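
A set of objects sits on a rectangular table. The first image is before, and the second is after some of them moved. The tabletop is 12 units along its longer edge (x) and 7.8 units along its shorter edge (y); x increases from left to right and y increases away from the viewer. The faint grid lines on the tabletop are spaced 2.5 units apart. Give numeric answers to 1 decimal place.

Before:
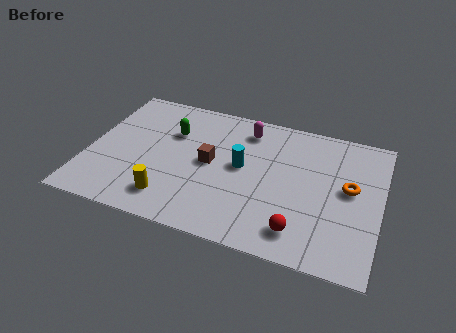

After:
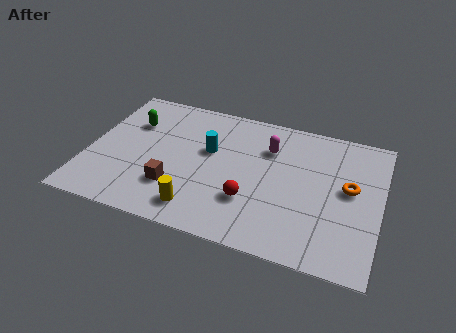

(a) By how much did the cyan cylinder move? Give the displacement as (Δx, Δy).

(-1.4, 0.5)

The cyan cylinder started near (6.3, 4.2) and ended near (4.9, 4.7).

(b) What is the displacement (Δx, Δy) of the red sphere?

(-2.1, 1.0)

The red sphere started near (8.9, 1.4) and ended near (6.8, 2.4).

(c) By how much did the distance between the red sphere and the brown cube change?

-1.6

The distance was about 4.7 in the first image and 3.1 in the second, so they moved 1.6 units closer together.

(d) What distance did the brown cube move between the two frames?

2.2

The brown cube was near (5.0, 4.0) before and (3.7, 2.2) after, so it travelled √(1.3² + 1.8²) ≈ 2.2 units.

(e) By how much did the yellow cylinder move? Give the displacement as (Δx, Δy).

(1.2, -0.2)

The yellow cylinder started near (3.6, 1.5) and ended near (4.8, 1.3).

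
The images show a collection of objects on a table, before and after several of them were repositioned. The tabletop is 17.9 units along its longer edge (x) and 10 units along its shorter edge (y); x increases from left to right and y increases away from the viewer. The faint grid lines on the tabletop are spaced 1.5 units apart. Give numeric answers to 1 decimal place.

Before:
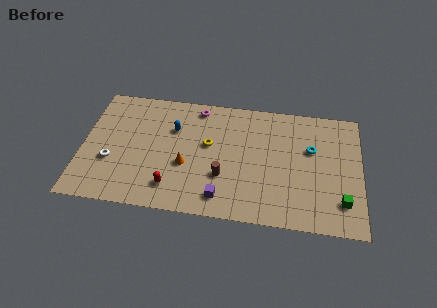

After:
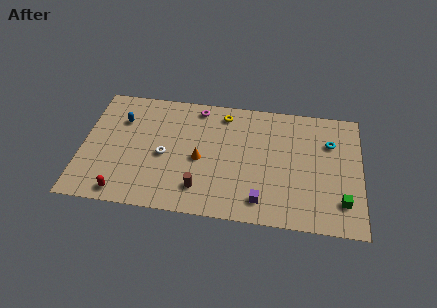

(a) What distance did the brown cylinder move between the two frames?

1.8

From (9.1, 3.3) to (7.7, 2.1), the brown cylinder covered √(1.4² + 1.2²) ≈ 1.8 units.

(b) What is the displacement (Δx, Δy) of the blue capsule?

(-3.4, 0.3)

The blue capsule started near (5.8, 6.8) and ended near (2.4, 7.1).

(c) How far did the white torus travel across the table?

3.5

The white torus was near (1.9, 3.6) before and (5.3, 4.5) after, so it travelled √(3.4² + 0.9²) ≈ 3.5 units.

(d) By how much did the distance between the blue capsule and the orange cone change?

+2.8

The distance was about 3.0 in the first image and 5.8 in the second, so they moved 2.8 units further apart.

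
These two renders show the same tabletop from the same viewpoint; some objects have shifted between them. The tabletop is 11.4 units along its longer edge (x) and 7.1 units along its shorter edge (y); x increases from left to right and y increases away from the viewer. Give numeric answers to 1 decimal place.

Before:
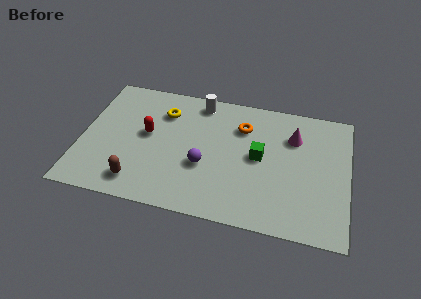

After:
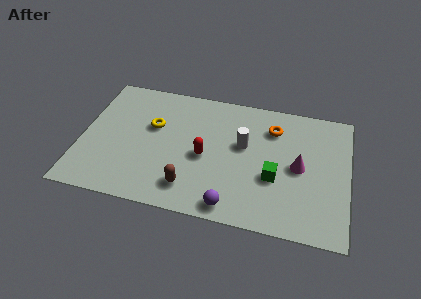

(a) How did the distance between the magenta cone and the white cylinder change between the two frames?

-1.7

Before: roughly 4.2 units apart; after: 2.5. That's 1.7 units closer together.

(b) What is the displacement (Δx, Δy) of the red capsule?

(2.5, -0.7)

The red capsule was at about (2.8, 3.9) and moved to about (5.3, 3.2).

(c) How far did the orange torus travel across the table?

1.3

From (6.8, 5.2) to (8.1, 5.4), the orange torus covered √(1.3² + 0.2²) ≈ 1.3 units.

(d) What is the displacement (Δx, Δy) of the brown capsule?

(2.2, 0.2)

The brown capsule was at about (2.6, 1.2) and moved to about (4.8, 1.4).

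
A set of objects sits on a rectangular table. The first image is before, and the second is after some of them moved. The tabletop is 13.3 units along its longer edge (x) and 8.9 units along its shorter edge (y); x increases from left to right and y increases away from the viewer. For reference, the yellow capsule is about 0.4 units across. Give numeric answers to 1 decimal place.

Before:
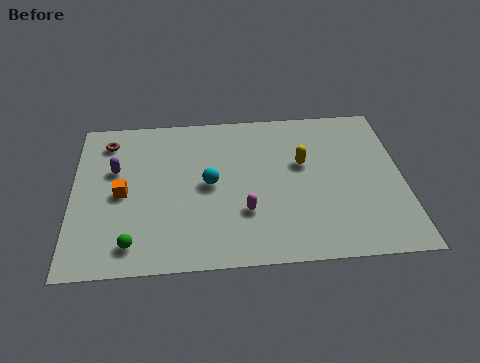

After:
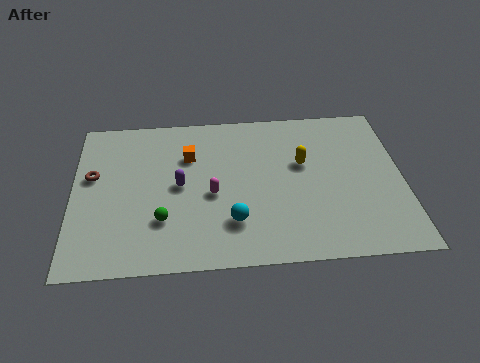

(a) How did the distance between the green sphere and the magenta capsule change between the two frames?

-2.3

The distance was about 4.7 in the first image and 2.4 in the second, so they moved 2.3 units closer together.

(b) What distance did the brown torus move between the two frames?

2.1

The brown torus moved from about (1.4, 7.3) to (0.8, 5.3), a distance of √(0.6² + 2.0²) ≈ 2.1.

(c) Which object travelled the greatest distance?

the orange cube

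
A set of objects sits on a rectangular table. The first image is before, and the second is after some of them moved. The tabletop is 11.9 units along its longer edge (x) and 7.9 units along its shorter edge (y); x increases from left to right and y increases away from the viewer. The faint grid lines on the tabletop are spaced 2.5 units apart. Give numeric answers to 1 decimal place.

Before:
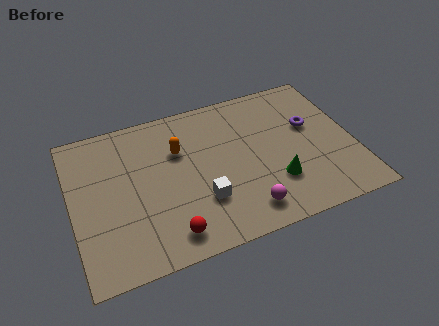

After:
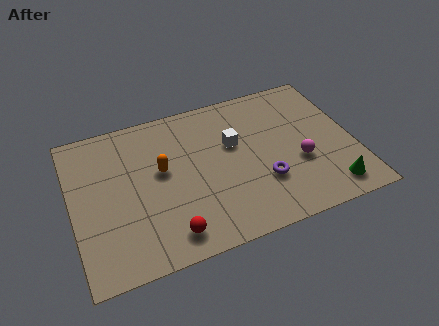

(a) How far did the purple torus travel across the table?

3.3

From (10.2, 4.8) to (7.9, 2.5), the purple torus covered √(2.3² + 2.3²) ≈ 3.3 units.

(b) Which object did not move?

the red sphere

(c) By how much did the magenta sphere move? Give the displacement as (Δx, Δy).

(2.5, 1.7)

The magenta sphere was at about (7.0, 1.3) and moved to about (9.5, 3.0).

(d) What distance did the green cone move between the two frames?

2.5

The green cone moved from about (8.4, 2.3) to (10.6, 1.2), a distance of √(2.2² + 1.1²) ≈ 2.5.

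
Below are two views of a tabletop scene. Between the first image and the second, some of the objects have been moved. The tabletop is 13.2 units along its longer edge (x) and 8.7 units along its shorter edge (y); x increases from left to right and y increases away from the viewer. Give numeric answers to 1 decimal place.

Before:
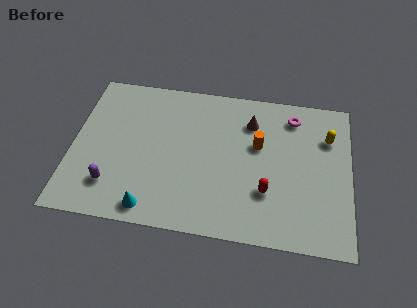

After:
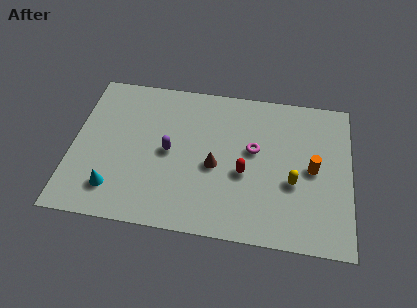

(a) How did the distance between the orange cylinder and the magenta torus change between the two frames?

+0.4

The distance was about 2.5 in the first image and 2.9 in the second, so they moved 0.4 units further apart.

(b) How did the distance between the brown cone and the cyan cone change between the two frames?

-2.1

Before: roughly 7.2 units apart; after: 5.1. That's 2.1 units closer together.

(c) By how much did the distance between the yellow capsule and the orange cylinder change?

-2.1

Before: roughly 3.4 units apart; after: 1.3. That's 2.1 units closer together.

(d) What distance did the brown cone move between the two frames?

3.2

From (8.4, 6.6) to (6.8, 3.8), the brown cone covered √(1.6² + 2.8²) ≈ 3.2 units.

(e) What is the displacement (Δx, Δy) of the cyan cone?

(-1.8, 0.8)

From the two frames, the cyan cone sits at roughly (3.9, 1.0) before and (2.1, 1.8) after.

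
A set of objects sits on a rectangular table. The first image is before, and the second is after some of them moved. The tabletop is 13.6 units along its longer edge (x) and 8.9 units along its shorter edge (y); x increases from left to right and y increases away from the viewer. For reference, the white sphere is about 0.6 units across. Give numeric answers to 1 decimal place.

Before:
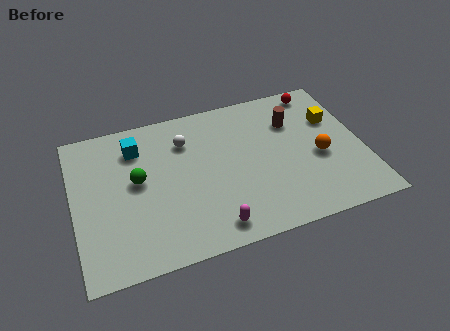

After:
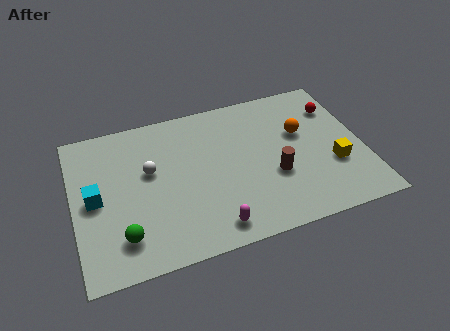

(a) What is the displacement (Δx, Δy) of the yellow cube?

(-0.3, -2.8)

The yellow cube was at about (12.4, 5.9) and moved to about (12.1, 3.1).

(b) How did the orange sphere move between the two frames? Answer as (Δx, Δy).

(-0.7, 1.7)

The orange sphere started near (11.5, 3.8) and ended near (10.8, 5.5).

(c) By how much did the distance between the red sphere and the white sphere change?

+2.5

The distance was about 6.6 in the first image and 9.1 in the second, so they moved 2.5 units further apart.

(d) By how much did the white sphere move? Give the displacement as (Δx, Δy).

(-1.8, -1.3)

From the two frames, the white sphere sits at roughly (5.4, 6.6) before and (3.6, 5.3) after.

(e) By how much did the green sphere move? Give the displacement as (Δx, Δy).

(-0.9, -3.0)

From the two frames, the green sphere sits at roughly (3.0, 4.9) before and (2.1, 1.9) after.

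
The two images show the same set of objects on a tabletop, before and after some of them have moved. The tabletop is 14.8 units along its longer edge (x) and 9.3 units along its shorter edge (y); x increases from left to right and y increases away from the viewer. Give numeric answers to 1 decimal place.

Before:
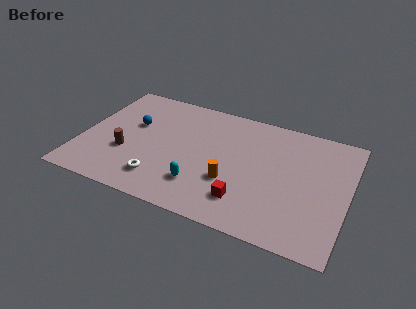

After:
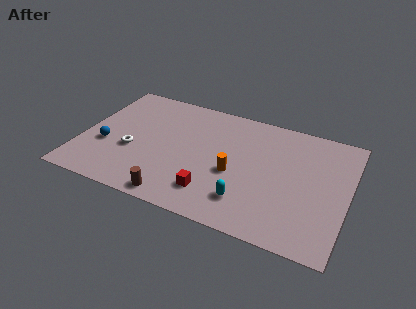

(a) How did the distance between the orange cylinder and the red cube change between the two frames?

+0.7

Before: roughly 1.4 units apart; after: 2.1. That's 0.7 units further apart.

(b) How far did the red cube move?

1.8

The red cube was near (9.4, 2.1) before and (7.6, 2.0) after, so it travelled √(1.8² + 0.1²) ≈ 1.8 units.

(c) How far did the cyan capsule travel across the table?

2.6

The cyan capsule was near (6.9, 2.3) before and (9.5, 2.1) after, so it travelled √(2.6² + 0.2²) ≈ 2.6 units.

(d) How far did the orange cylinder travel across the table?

0.7

From (8.5, 3.2) to (8.6, 3.9), the orange cylinder covered √(0.1² + 0.7²) ≈ 0.7 units.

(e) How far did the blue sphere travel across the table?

2.6

The blue sphere moved from about (2.7, 5.7) to (1.4, 3.5), a distance of √(1.3² + 2.2²) ≈ 2.6.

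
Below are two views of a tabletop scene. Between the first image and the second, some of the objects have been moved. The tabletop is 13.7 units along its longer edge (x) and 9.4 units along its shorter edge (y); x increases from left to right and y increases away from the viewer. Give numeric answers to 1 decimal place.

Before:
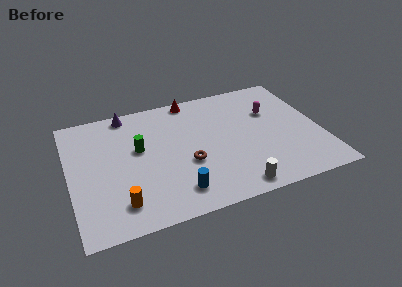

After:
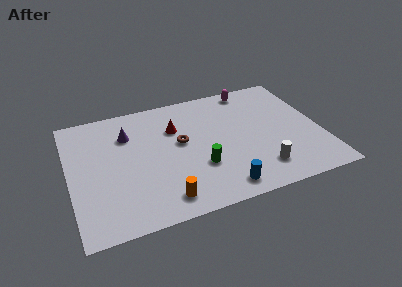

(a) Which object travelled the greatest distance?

the green cylinder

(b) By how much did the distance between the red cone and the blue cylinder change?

-1.4

They were about 7.1 units apart before and 5.7 after — 1.4 units closer together.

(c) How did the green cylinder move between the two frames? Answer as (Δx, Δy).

(3.1, -2.4)

The green cylinder was at about (3.8, 5.5) and moved to about (6.9, 3.1).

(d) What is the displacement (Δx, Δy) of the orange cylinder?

(2.3, -0.4)

The orange cylinder started near (2.5, 1.8) and ended near (4.8, 1.4).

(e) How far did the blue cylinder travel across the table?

2.5

The blue cylinder was near (5.5, 1.7) before and (7.9, 1.2) after, so it travelled √(2.4² + 0.5²) ≈ 2.5 units.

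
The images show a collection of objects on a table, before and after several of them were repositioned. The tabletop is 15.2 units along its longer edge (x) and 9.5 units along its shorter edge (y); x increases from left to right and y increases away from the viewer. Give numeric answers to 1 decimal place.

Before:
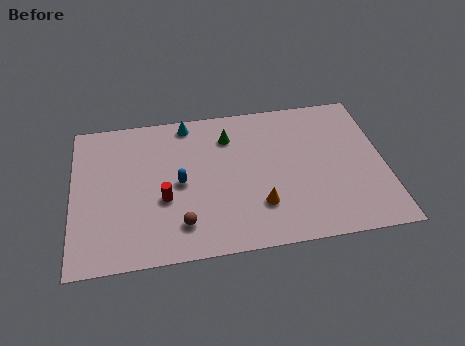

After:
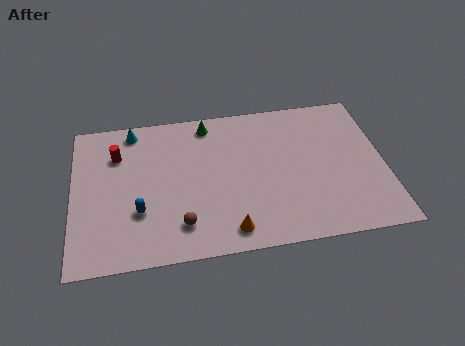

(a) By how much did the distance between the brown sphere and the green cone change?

+0.6

Before: roughly 5.9 units apart; after: 6.5. That's 0.6 units further apart.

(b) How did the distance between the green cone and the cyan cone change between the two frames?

+1.4

Before: roughly 2.3 units apart; after: 3.7. That's 1.4 units further apart.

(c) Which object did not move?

the brown sphere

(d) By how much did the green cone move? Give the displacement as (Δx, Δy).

(-1.0, 1.0)

From the two frames, the green cone sits at roughly (7.7, 7.3) before and (6.7, 8.3) after.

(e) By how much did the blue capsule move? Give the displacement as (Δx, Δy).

(-2.0, -1.5)

The blue capsule started near (5.2, 4.6) and ended near (3.2, 3.1).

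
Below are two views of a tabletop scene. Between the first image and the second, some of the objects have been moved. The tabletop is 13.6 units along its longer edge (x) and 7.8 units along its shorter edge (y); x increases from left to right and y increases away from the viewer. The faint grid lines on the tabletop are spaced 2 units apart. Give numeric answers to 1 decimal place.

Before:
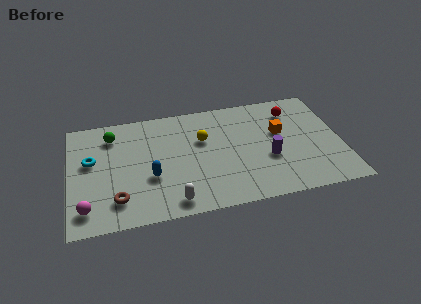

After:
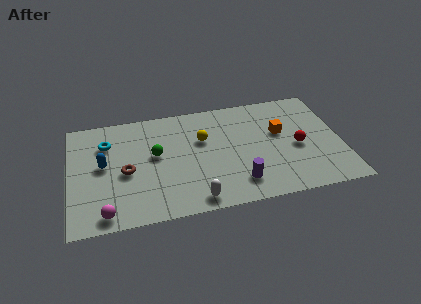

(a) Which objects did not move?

the orange cube and the yellow sphere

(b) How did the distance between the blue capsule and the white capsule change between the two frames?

+3.4

The distance was about 2.1 in the first image and 5.5 in the second, so they moved 3.4 units further apart.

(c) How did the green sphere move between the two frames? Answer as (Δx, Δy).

(2.1, -1.8)

From the two frames, the green sphere sits at roughly (2.2, 6.2) before and (4.3, 4.4) after.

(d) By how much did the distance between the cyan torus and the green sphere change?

+0.8

Before: roughly 1.9 units apart; after: 2.7. That's 0.8 units further apart.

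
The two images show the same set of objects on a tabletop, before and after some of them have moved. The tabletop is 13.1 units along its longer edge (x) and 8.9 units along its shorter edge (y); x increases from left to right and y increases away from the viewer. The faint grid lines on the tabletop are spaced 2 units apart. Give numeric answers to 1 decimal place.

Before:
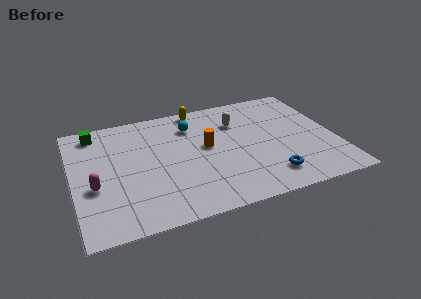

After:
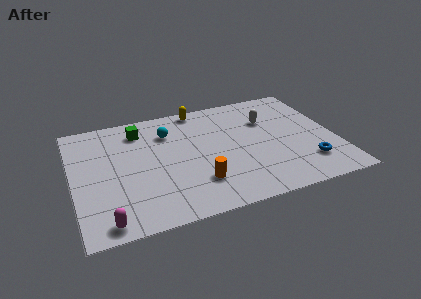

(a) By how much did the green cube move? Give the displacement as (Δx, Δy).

(2.2, -0.5)

The green cube was at about (1.3, 7.7) and moved to about (3.5, 7.2).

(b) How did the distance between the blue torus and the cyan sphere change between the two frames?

+1.9

They were about 6.1 units apart before and 8.0 after — 1.9 units further apart.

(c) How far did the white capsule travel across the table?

1.5

The white capsule was near (8.4, 6.4) before and (9.9, 6.1) after, so it travelled √(1.5² + 0.3²) ≈ 1.5 units.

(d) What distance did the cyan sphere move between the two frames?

1.2

The cyan sphere was near (6.1, 6.8) before and (4.9, 6.6) after, so it travelled √(1.2² + 0.2²) ≈ 1.2 units.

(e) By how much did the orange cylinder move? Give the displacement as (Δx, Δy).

(-0.7, -2.6)

From the two frames, the orange cylinder sits at roughly (6.7, 4.9) before and (6.0, 2.3) after.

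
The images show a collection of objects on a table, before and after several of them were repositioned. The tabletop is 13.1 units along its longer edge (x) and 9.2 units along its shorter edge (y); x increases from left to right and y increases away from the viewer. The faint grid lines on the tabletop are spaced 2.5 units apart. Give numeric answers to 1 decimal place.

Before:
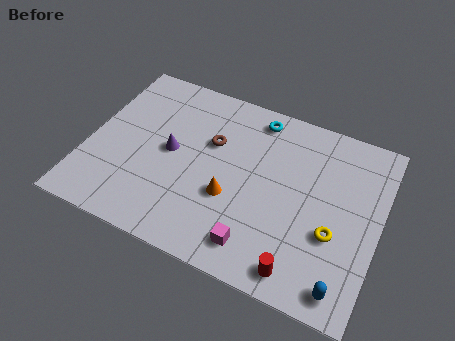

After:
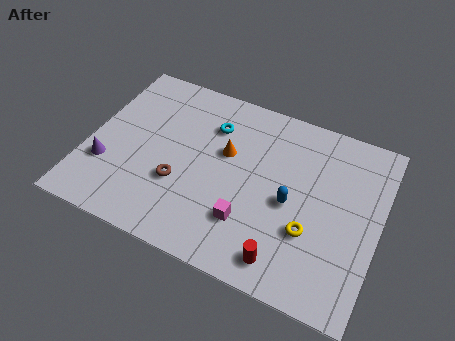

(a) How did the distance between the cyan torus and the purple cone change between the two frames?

+1.0

The distance was about 4.8 in the first image and 5.8 in the second, so they moved 1.0 units further apart.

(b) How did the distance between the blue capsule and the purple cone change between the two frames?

-0.7

They were about 9.0 units apart before and 8.3 after — 0.7 units closer together.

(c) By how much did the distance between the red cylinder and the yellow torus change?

-0.6

Before: roughly 2.6 units apart; after: 2.0. That's 0.6 units closer together.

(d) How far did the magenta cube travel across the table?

1.1

From (8.0, 1.5) to (7.5, 2.5), the magenta cube covered √(0.5² + 1.0²) ≈ 1.1 units.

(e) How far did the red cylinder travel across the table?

0.7

From (10.0, 1.1) to (9.3, 1.3), the red cylinder covered √(0.7² + 0.2²) ≈ 0.7 units.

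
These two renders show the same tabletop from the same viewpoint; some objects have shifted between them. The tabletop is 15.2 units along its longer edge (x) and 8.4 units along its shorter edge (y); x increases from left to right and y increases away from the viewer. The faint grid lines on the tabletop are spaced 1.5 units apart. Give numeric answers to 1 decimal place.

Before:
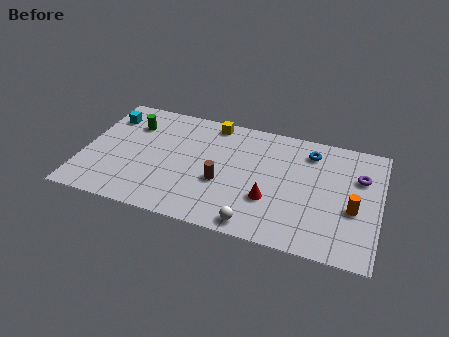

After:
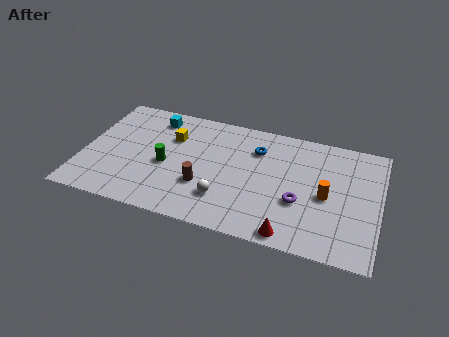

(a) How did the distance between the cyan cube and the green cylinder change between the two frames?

+2.1

The distance was about 1.3 in the first image and 3.4 in the second, so they moved 2.1 units further apart.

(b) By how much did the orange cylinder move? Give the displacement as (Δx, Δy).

(-1.4, 0.5)

The orange cylinder was at about (13.9, 3.4) and moved to about (12.5, 3.9).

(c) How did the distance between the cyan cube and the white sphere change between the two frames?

-3.6

The distance was about 9.8 in the first image and 6.2 in the second, so they moved 3.6 units closer together.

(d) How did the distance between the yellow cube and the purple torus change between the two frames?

-0.6

They were about 7.9 units apart before and 7.3 after — 0.6 units closer together.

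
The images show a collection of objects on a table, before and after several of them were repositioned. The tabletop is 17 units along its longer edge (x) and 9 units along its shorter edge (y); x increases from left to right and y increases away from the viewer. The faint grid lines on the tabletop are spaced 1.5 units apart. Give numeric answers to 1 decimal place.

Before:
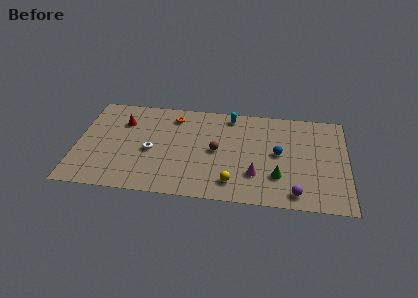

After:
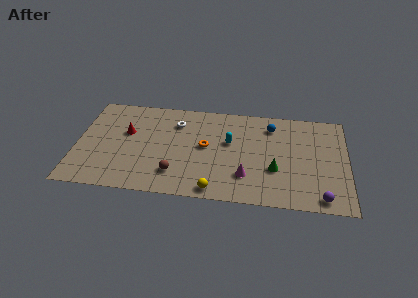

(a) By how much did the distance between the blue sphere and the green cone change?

+1.9

Before: roughly 2.1 units apart; after: 4.0. That's 1.9 units further apart.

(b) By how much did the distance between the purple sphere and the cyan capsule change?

-0.6

The distance was about 7.9 in the first image and 7.3 in the second, so they moved 0.6 units closer together.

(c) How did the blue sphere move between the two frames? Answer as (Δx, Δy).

(-0.5, 2.5)

The blue sphere was at about (12.7, 4.7) and moved to about (12.2, 7.2).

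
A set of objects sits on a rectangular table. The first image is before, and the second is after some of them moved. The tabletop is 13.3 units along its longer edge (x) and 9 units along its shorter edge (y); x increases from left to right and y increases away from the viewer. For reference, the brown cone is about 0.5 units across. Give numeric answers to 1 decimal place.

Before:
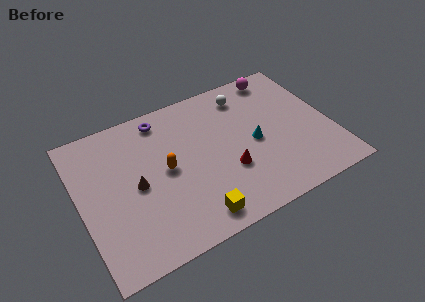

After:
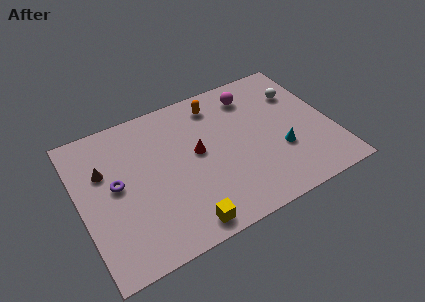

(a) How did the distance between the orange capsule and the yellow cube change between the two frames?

+3.5

They were about 3.5 units apart before and 7.0 after — 3.5 units further apart.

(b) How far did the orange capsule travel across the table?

4.2

The orange capsule moved from about (4.5, 4.6) to (7.6, 7.5), a distance of √(3.1² + 2.9²) ≈ 4.2.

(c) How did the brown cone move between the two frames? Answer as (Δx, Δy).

(-1.5, 1.6)

The brown cone started near (2.9, 4.3) and ended near (1.4, 5.9).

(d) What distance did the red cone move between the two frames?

2.3

The red cone moved from about (7.6, 3.1) to (6.2, 4.9), a distance of √(1.4² + 1.8²) ≈ 2.3.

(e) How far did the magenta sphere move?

1.7

The magenta sphere was near (11.1, 8.0) before and (9.5, 7.3) after, so it travelled √(1.6² + 0.7²) ≈ 1.7 units.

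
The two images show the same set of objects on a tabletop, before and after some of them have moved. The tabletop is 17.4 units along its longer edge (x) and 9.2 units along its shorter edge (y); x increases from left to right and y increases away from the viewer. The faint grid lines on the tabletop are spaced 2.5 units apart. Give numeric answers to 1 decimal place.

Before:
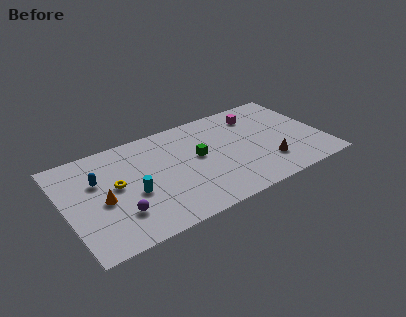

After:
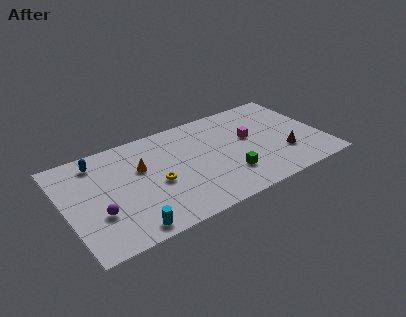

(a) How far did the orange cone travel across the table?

3.3

The orange cone was near (2.4, 4.1) before and (5.2, 5.8) after, so it travelled √(2.8² + 1.7²) ≈ 3.3 units.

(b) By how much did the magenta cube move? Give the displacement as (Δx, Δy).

(-0.8, -2.0)

The magenta cube was at about (13.4, 7.3) and moved to about (12.6, 5.3).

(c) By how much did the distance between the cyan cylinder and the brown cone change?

+1.9

They were about 9.1 units apart before and 11.0 after — 1.9 units further apart.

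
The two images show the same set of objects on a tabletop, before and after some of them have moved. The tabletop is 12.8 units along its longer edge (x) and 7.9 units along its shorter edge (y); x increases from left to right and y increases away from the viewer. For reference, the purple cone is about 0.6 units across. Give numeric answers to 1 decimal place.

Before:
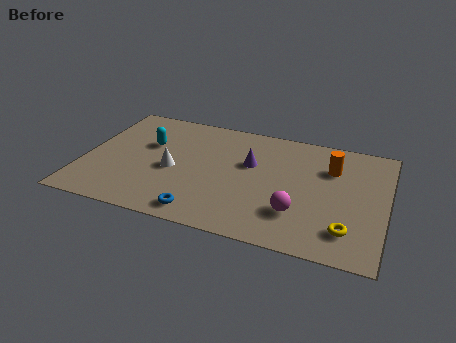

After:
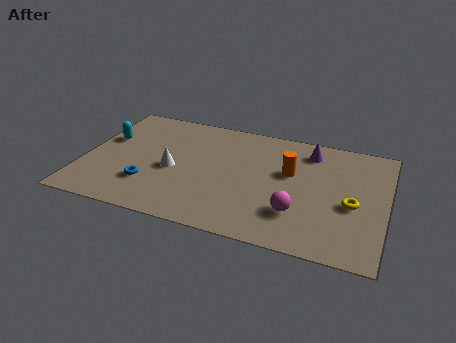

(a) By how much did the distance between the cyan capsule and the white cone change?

+1.4

They were about 1.9 units apart before and 3.3 after — 1.4 units further apart.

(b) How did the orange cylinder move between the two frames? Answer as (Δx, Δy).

(-1.7, -0.8)

The orange cylinder was at about (10.4, 5.6) and moved to about (8.7, 4.8).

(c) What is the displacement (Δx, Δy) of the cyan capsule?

(-1.8, -0.1)

From the two frames, the cyan capsule sits at roughly (2.6, 5.0) before and (0.8, 4.9) after.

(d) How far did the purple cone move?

2.9

The purple cone was near (7.0, 4.9) before and (9.4, 6.5) after, so it travelled √(2.4² + 1.6²) ≈ 2.9 units.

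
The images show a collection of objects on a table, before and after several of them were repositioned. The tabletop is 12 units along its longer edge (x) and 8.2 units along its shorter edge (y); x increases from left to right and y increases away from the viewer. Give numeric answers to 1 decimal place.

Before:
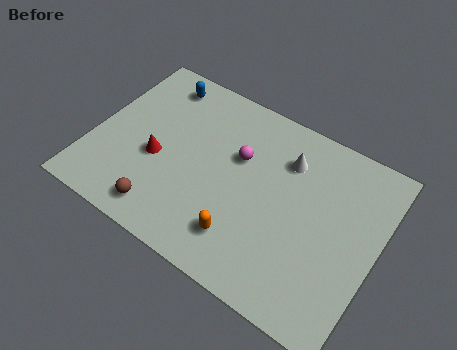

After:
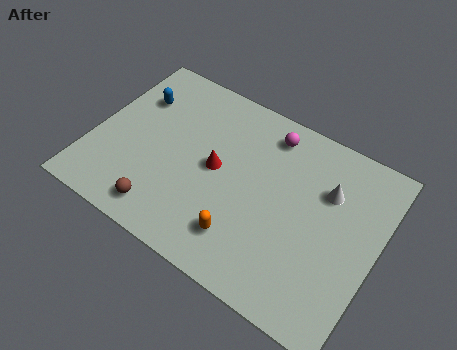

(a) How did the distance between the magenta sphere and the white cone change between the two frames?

+0.9

They were about 2.1 units apart before and 3.0 after — 0.9 units further apart.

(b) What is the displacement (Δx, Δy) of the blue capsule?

(-0.8, -1.2)

The blue capsule started near (2.2, 7.0) and ended near (1.4, 5.8).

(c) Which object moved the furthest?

the red cone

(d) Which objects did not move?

the brown sphere and the orange capsule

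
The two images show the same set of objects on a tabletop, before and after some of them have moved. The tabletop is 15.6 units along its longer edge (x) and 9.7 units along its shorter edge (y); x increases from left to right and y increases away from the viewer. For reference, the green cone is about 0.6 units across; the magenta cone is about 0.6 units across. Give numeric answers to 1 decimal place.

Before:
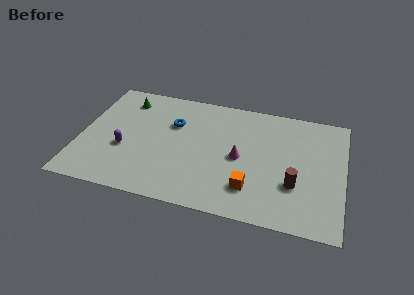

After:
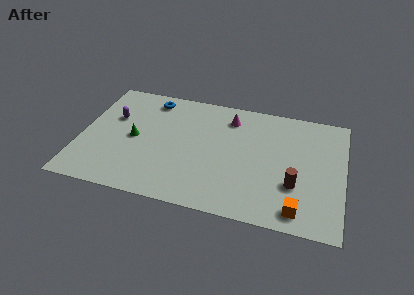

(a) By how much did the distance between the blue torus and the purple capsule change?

-0.9

Before: roughly 3.9 units apart; after: 3.0. That's 0.9 units closer together.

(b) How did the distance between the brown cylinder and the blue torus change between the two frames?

+2.2

They were about 8.1 units apart before and 10.3 after — 2.2 units further apart.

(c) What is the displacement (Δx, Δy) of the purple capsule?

(-0.9, 2.5)

From the two frames, the purple capsule sits at roughly (2.7, 3.7) before and (1.8, 6.2) after.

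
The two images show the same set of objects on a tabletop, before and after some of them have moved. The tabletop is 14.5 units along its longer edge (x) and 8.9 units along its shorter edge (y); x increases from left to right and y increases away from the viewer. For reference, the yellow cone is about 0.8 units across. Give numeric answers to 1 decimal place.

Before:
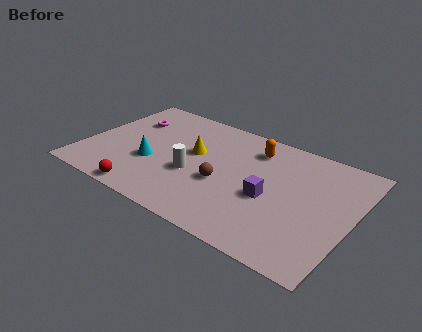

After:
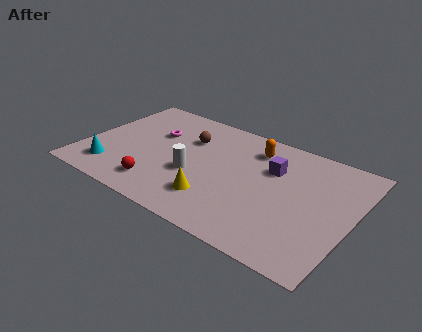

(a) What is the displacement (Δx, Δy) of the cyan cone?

(-2.0, -1.5)

From the two frames, the cyan cone sits at roughly (3.8, 3.3) before and (1.8, 1.8) after.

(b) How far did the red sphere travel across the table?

1.0

From (4.0, 0.8) to (4.5, 1.7), the red sphere covered √(0.5² + 0.9²) ≈ 1.0 units.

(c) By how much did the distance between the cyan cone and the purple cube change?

+2.8

Before: roughly 6.4 units apart; after: 9.2. That's 2.8 units further apart.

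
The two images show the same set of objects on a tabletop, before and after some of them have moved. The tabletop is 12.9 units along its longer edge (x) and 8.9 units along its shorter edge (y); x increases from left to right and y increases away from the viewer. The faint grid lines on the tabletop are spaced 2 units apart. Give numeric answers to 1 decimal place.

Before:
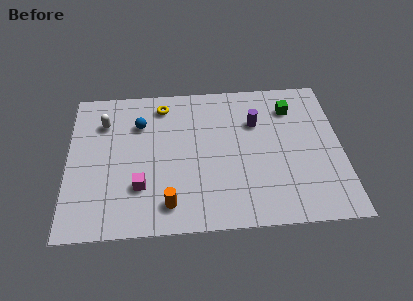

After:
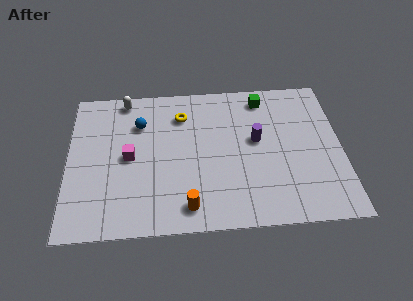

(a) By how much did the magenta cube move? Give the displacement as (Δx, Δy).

(-0.5, 1.8)

The magenta cube was at about (3.4, 2.6) and moved to about (2.9, 4.4).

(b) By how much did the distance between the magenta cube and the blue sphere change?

-1.7

The distance was about 3.8 in the first image and 2.1 in the second, so they moved 1.7 units closer together.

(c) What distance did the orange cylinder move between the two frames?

0.9

The orange cylinder moved from about (4.7, 1.5) to (5.6, 1.3), a distance of √(0.9² + 0.2²) ≈ 0.9.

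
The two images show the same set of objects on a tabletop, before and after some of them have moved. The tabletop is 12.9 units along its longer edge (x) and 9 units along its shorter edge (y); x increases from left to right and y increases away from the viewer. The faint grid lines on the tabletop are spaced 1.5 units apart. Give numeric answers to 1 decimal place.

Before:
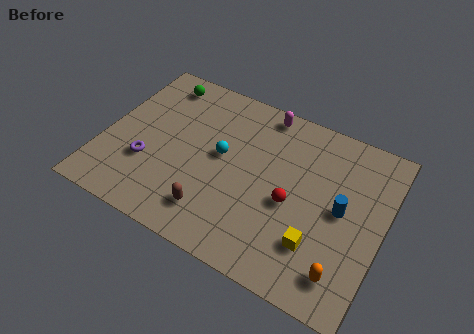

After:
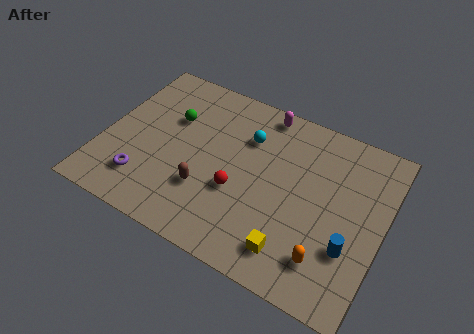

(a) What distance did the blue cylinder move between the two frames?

1.8

From (11.0, 4.6) to (11.6, 2.9), the blue cylinder covered √(0.6² + 1.7²) ≈ 1.8 units.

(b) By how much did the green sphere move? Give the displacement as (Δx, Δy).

(0.9, -1.8)

From the two frames, the green sphere sits at roughly (2.0, 7.7) before and (2.9, 5.9) after.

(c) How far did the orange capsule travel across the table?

0.9

From (11.5, 1.6) to (10.7, 1.9), the orange capsule covered √(0.8² + 0.3²) ≈ 0.9 units.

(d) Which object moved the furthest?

the red sphere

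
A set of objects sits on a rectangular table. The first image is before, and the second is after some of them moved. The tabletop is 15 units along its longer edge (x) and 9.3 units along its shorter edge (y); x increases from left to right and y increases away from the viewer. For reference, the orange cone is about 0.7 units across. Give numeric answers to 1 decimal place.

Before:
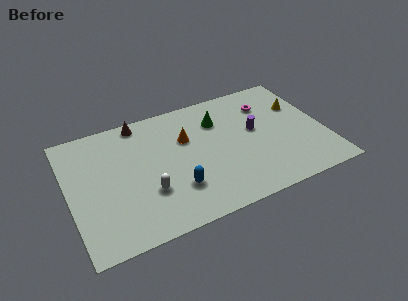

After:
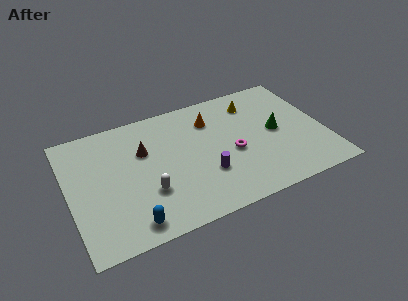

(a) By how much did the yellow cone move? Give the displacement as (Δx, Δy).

(-2.6, 1.2)

The yellow cone started near (13.8, 6.2) and ended near (11.2, 7.4).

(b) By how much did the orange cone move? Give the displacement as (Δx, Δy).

(1.6, 0.9)

From the two frames, the orange cone sits at roughly (7.0, 6.1) before and (8.6, 7.0) after.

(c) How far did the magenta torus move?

3.9

From (12.0, 7.0) to (9.5, 4.0), the magenta torus covered √(2.5² + 3.0²) ≈ 3.9 units.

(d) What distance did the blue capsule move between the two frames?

3.1

The blue capsule was near (6.0, 2.6) before and (3.2, 1.2) after, so it travelled √(2.8² + 1.4²) ≈ 3.1 units.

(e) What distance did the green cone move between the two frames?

3.8

The green cone moved from about (9.0, 6.8) to (12.2, 4.7), a distance of √(3.2² + 2.1²) ≈ 3.8.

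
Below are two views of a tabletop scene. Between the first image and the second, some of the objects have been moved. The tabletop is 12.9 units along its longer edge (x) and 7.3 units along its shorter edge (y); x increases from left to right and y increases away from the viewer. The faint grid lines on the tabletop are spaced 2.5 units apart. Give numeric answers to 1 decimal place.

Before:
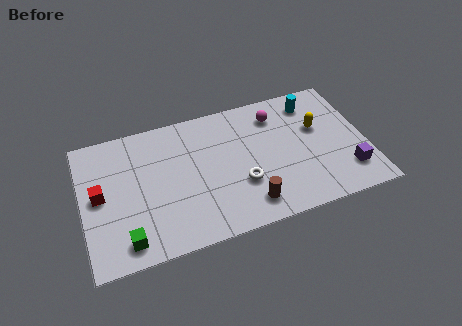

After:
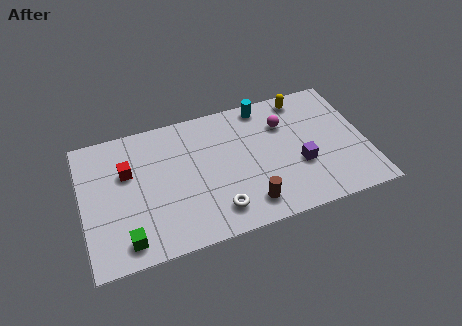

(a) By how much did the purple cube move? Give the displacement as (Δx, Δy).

(-2.1, 1.0)

From the two frames, the purple cube sits at roughly (11.9, 1.7) before and (9.8, 2.7) after.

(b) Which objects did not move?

the brown cylinder and the green cube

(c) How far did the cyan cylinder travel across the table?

2.3

From (10.7, 6.0) to (8.5, 6.5), the cyan cylinder covered √(2.2² + 0.5²) ≈ 2.3 units.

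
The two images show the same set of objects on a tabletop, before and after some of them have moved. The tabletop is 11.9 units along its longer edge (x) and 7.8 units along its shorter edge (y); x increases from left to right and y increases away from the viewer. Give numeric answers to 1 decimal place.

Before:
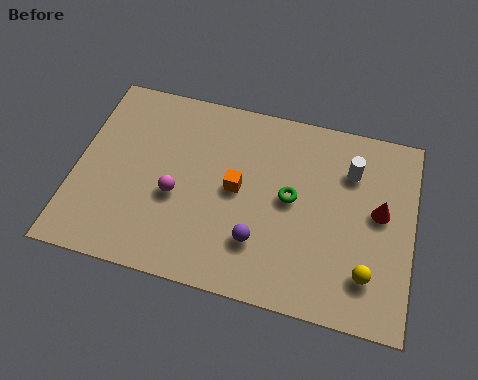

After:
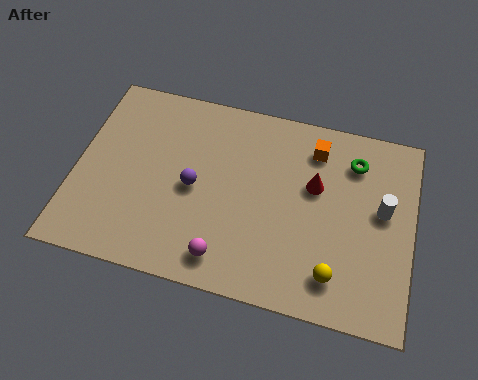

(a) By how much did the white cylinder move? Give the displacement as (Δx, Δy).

(1.2, -1.3)

From the two frames, the white cylinder sits at roughly (9.6, 5.7) before and (10.8, 4.4) after.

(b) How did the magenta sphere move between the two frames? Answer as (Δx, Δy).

(1.9, -2.0)

The magenta sphere started near (3.6, 3.2) and ended near (5.5, 1.2).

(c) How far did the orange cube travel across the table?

3.5

From (5.7, 4.0) to (8.3, 6.3), the orange cube covered √(2.6² + 2.3²) ≈ 3.5 units.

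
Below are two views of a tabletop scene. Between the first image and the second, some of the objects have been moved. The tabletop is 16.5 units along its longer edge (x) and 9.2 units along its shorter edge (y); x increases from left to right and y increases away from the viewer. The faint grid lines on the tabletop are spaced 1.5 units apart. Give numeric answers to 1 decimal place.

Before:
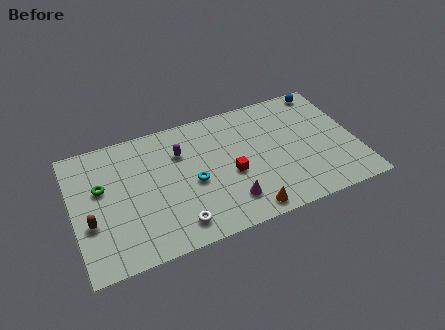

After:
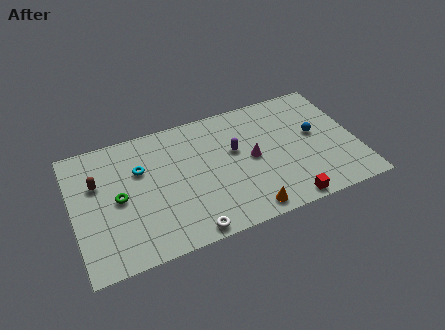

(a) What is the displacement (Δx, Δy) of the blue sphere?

(-1.0, -3.2)

The blue sphere started near (15.2, 8.3) and ended near (14.2, 5.1).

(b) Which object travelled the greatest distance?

the red cube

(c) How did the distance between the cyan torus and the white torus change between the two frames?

+2.9

Before: roughly 2.9 units apart; after: 5.8. That's 2.9 units further apart.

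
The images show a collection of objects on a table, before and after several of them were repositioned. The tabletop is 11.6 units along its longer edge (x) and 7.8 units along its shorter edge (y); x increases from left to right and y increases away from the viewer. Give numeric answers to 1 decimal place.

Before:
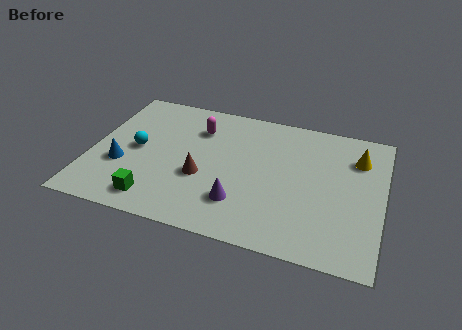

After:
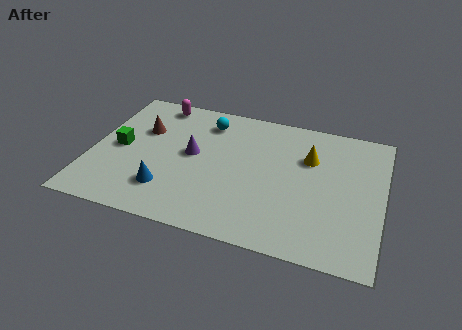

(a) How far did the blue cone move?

2.1

The blue cone moved from about (1.3, 2.8) to (3.2, 1.9), a distance of √(1.9² + 0.9²) ≈ 2.1.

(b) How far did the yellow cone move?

2.0

The yellow cone was near (10.5, 5.8) before and (8.6, 5.3) after, so it travelled √(1.9² + 0.5²) ≈ 2.0 units.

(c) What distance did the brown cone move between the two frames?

3.3

The brown cone moved from about (4.5, 3.0) to (1.9, 5.1), a distance of √(2.6² + 2.1²) ≈ 3.3.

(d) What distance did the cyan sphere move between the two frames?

3.5

The cyan sphere was near (1.8, 3.9) before and (4.4, 6.3) after, so it travelled √(2.6² + 2.4²) ≈ 3.5 units.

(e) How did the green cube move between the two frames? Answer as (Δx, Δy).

(-1.7, 2.6)

The green cube started near (2.8, 1.2) and ended near (1.1, 3.8).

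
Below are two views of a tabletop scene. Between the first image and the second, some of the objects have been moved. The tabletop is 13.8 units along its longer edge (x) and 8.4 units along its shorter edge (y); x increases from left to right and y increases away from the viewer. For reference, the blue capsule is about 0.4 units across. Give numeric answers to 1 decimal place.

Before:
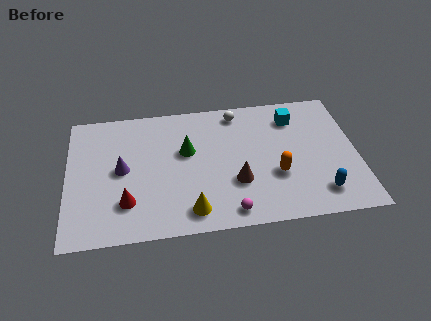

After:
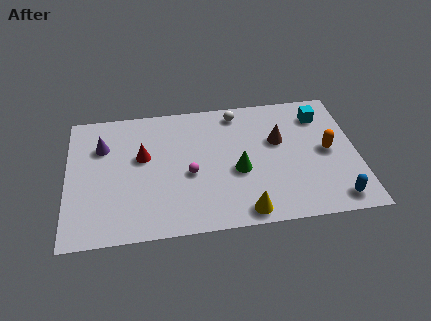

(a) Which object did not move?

the white sphere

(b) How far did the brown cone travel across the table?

3.2

From (8.0, 2.8) to (10.1, 5.2), the brown cone covered √(2.1² + 2.4²) ≈ 3.2 units.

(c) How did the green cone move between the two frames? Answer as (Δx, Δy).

(2.4, -1.6)

The green cone was at about (5.7, 5.1) and moved to about (8.1, 3.5).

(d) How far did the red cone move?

2.9

From (2.8, 2.2) to (3.6, 5.0), the red cone covered √(0.8² + 2.8²) ≈ 2.9 units.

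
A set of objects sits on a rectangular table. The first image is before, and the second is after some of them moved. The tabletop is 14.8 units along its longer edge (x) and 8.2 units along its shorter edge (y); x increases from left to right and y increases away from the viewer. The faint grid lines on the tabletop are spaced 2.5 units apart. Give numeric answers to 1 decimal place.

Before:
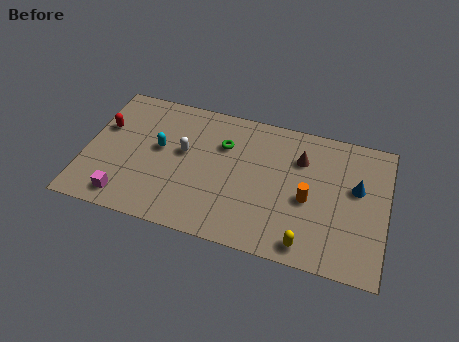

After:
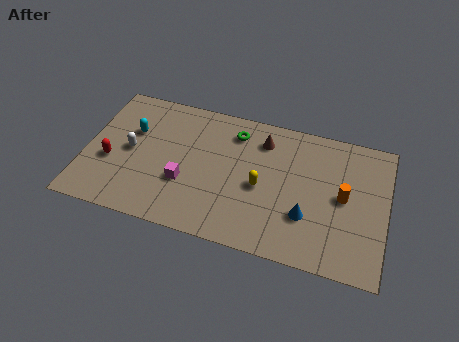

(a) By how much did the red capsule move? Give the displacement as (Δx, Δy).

(0.5, -2.0)

The red capsule started near (0.8, 5.2) and ended near (1.3, 3.2).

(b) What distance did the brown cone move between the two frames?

2.0

The brown cone was near (10.5, 5.9) before and (8.6, 6.5) after, so it travelled √(1.9² + 0.6²) ≈ 2.0 units.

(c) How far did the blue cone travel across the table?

3.3

From (13.3, 4.9) to (11.0, 2.6), the blue cone covered √(2.3² + 2.3²) ≈ 3.3 units.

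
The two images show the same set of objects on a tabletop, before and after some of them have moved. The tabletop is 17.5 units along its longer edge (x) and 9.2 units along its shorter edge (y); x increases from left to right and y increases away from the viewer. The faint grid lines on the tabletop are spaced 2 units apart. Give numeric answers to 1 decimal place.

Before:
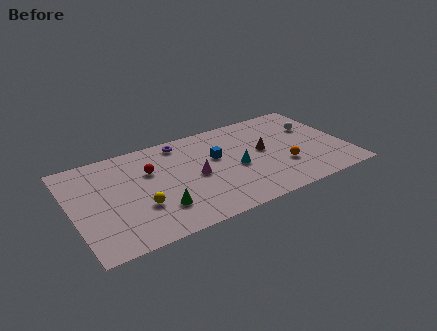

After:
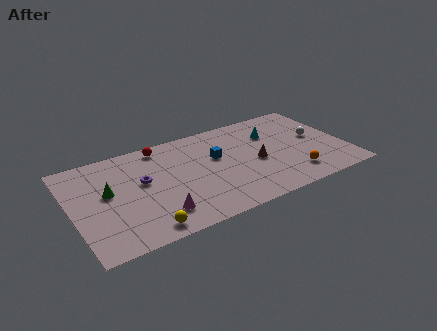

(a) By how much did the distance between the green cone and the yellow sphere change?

+3.2

Before: roughly 1.3 units apart; after: 4.5. That's 3.2 units further apart.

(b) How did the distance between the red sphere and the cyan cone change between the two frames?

+1.6

They were about 5.7 units apart before and 7.3 after — 1.6 units further apart.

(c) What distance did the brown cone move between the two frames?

1.1

From (12.3, 5.0) to (11.7, 4.1), the brown cone covered √(0.6² + 0.9²) ≈ 1.1 units.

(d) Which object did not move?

the blue cube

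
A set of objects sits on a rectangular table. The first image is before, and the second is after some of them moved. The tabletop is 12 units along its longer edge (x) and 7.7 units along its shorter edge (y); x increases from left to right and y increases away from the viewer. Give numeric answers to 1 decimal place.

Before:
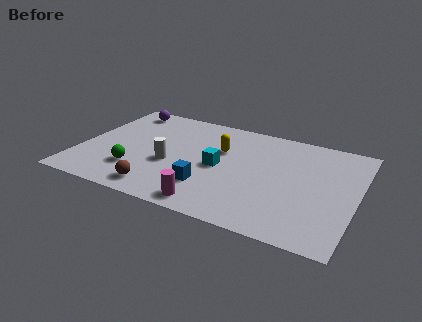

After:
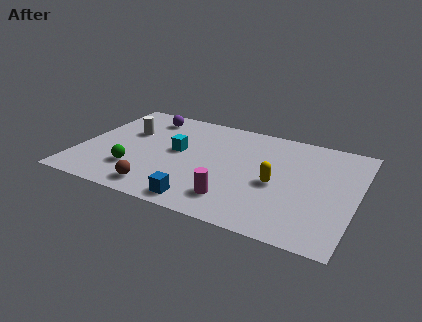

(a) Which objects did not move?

the brown sphere and the green sphere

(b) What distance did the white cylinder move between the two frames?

2.8

The white cylinder was near (4.0, 3.1) before and (1.9, 4.9) after, so it travelled √(2.1² + 1.8²) ≈ 2.8 units.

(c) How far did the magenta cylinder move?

1.1

From (6.1, 0.9) to (7.0, 1.6), the magenta cylinder covered √(0.9² + 0.7²) ≈ 1.1 units.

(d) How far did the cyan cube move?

2.0

The cyan cube moved from about (6.1, 3.7) to (4.2, 4.2), a distance of √(1.9² + 0.5²) ≈ 2.0.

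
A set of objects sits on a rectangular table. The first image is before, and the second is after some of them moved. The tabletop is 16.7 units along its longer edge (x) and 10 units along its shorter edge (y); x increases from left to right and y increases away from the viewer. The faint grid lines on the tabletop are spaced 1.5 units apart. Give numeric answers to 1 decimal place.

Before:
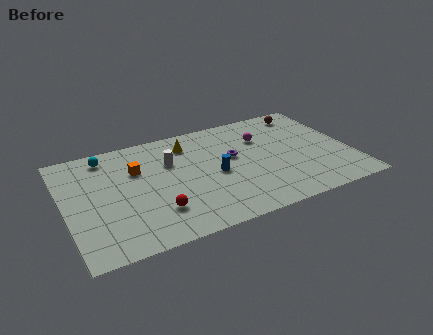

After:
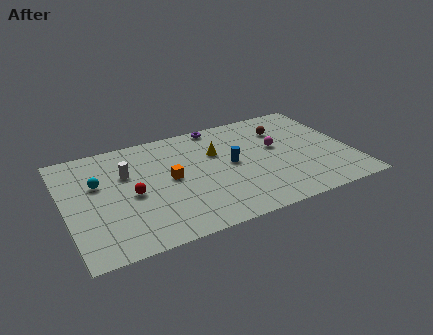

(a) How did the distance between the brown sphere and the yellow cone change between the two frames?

-3.0

Before: roughly 7.2 units apart; after: 4.2. That's 3.0 units closer together.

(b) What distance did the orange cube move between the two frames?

2.3

From (4.3, 6.7) to (6.1, 5.2), the orange cube covered √(1.8² + 1.5²) ≈ 2.3 units.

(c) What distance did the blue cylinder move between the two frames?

1.2

The blue cylinder moved from about (8.7, 4.6) to (9.7, 5.2), a distance of √(1.0² + 0.6²) ≈ 1.2.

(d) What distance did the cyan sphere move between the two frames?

2.4

The cyan sphere moved from about (2.7, 8.6) to (2.0, 6.3), a distance of √(0.7² + 2.3²) ≈ 2.4.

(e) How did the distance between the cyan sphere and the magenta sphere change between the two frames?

+1.3

Before: roughly 9.2 units apart; after: 10.5. That's 1.3 units further apart.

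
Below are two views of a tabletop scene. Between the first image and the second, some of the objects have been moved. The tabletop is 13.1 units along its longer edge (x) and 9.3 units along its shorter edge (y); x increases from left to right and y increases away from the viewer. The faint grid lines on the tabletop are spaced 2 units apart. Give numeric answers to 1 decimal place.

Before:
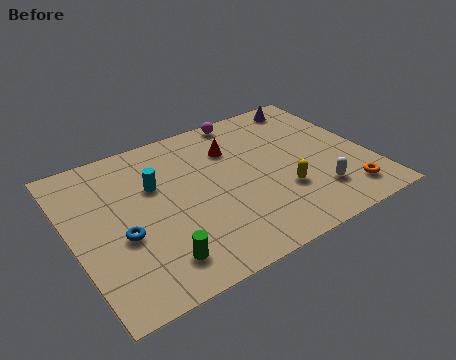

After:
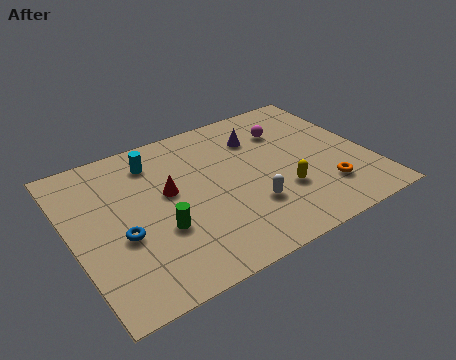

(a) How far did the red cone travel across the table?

3.4

The red cone was near (7.4, 6.7) before and (4.3, 5.3) after, so it travelled √(3.1² + 1.4²) ≈ 3.4 units.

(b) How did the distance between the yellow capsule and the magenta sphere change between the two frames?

-1.6

The distance was about 5.5 in the first image and 3.9 in the second, so they moved 1.6 units closer together.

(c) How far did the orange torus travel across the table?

1.1

From (11.6, 1.6) to (10.8, 2.3), the orange torus covered √(0.8² + 0.7²) ≈ 1.1 units.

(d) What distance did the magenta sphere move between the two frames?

2.3

The magenta sphere was near (8.3, 8.5) before and (9.9, 6.8) after, so it travelled √(1.6² + 1.7²) ≈ 2.3 units.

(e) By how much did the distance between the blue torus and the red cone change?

-3.4

Before: roughly 6.2 units apart; after: 2.8. That's 3.4 units closer together.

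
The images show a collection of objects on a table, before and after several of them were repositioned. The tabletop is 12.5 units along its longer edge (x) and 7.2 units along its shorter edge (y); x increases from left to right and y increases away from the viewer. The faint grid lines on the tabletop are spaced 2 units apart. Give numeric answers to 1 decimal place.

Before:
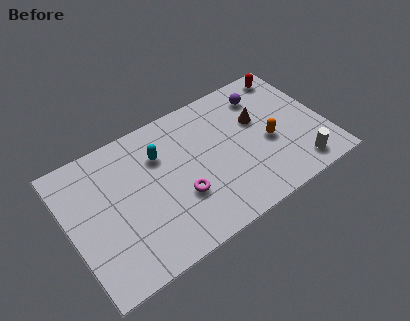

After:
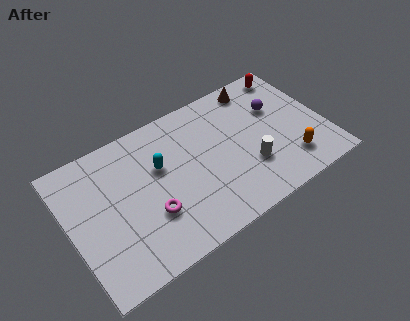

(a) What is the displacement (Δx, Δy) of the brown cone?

(0.3, 1.8)

From the two frames, the brown cone sits at roughly (9.4, 4.5) before and (9.7, 6.3) after.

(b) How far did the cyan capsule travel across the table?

0.6

From (4.6, 5.1) to (4.5, 4.5), the cyan capsule covered √(0.1² + 0.6²) ≈ 0.6 units.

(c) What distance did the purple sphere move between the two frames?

1.1

The purple sphere was near (9.9, 5.7) before and (10.4, 4.7) after, so it travelled √(0.5² + 1.0²) ≈ 1.1 units.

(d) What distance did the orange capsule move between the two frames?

1.7

The orange capsule moved from about (9.7, 3.1) to (10.5, 1.6), a distance of √(0.8² + 1.5²) ≈ 1.7.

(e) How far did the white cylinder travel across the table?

2.5

From (10.8, 1.1) to (8.6, 2.3), the white cylinder covered √(2.2² + 1.2²) ≈ 2.5 units.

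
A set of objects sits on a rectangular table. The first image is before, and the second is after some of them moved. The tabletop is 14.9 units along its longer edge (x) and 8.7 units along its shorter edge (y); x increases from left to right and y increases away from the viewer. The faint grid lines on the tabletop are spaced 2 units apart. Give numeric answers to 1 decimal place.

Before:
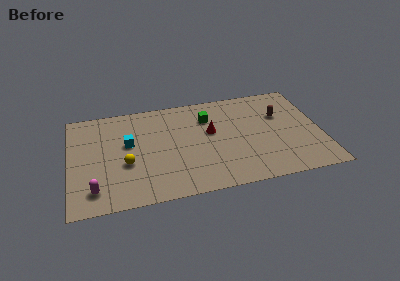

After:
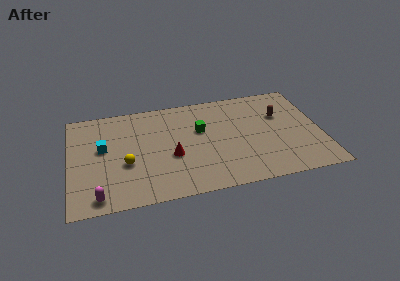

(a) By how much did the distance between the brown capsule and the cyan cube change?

+1.5

They were about 9.1 units apart before and 10.6 after — 1.5 units further apart.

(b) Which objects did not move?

the brown capsule and the yellow sphere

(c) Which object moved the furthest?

the red cone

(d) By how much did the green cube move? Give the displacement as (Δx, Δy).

(-0.5, -1.0)

The green cube started near (8.3, 6.4) and ended near (7.8, 5.4).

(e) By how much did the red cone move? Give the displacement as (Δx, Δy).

(-2.4, -1.6)

The red cone started near (8.4, 5.1) and ended near (6.0, 3.5).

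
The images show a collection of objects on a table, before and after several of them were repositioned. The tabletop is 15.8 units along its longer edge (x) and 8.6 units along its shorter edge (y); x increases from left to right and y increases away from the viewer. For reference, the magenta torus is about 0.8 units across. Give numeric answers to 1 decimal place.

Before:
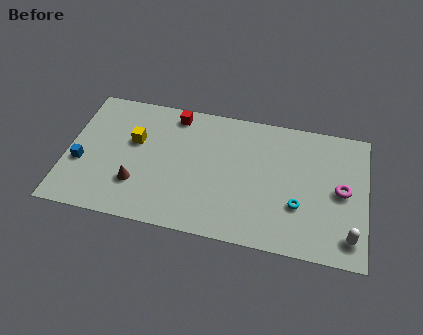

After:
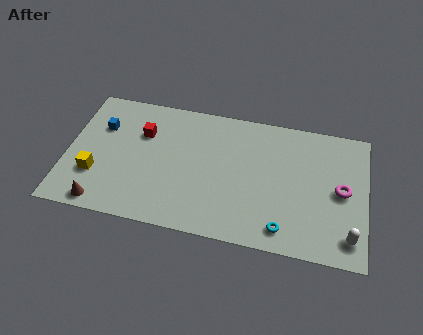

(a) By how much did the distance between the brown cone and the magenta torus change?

+2.0

The distance was about 10.9 in the first image and 12.9 in the second, so they moved 2.0 units further apart.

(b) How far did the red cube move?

2.3

From (5.5, 7.5) to (3.9, 5.9), the red cube covered √(1.6² + 1.6²) ≈ 2.3 units.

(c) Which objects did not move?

the white capsule and the magenta torus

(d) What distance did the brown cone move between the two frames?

2.3

The brown cone was near (3.8, 2.5) before and (2.1, 0.9) after, so it travelled √(1.7² + 1.6²) ≈ 2.3 units.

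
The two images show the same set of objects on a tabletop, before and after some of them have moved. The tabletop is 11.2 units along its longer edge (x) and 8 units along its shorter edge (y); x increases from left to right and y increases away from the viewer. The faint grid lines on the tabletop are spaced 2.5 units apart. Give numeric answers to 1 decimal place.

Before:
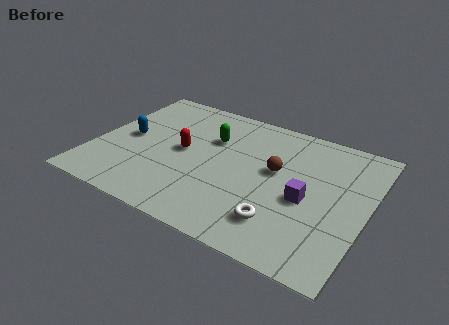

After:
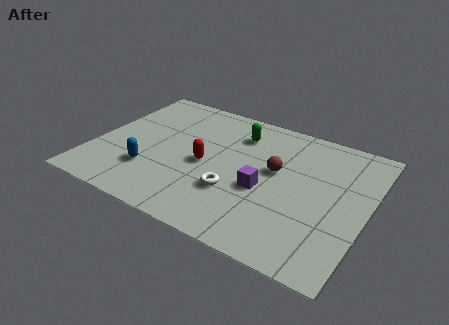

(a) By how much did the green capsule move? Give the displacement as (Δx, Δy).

(1.0, 0.8)

From the two frames, the green capsule sits at roughly (4.6, 5.4) before and (5.6, 6.2) after.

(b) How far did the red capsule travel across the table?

1.1

From (3.6, 4.1) to (4.6, 3.7), the red capsule covered √(1.0² + 0.4²) ≈ 1.1 units.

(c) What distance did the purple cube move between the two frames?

1.7

The purple cube was near (8.8, 3.5) before and (7.1, 3.3) after, so it travelled √(1.7² + 0.2²) ≈ 1.7 units.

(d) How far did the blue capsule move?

2.1

The blue capsule moved from about (1.3, 4.0) to (2.5, 2.3), a distance of √(1.2² + 1.7²) ≈ 2.1.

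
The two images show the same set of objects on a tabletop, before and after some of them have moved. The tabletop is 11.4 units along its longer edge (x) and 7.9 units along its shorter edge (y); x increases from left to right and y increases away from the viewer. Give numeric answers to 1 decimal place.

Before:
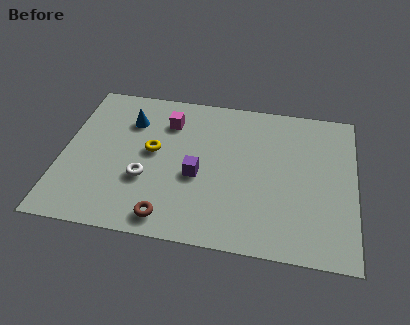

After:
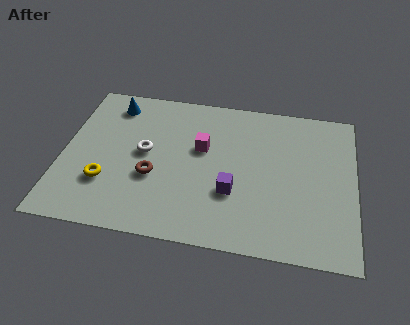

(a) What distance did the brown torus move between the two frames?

2.1

The brown torus was near (4.3, 1.0) before and (3.6, 3.0) after, so it travelled √(0.7² + 2.0²) ≈ 2.1 units.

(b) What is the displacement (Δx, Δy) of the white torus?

(-0.1, 1.4)

The white torus started near (3.3, 2.8) and ended near (3.2, 4.2).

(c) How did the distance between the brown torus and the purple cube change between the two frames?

+0.6

Before: roughly 2.5 units apart; after: 3.1. That's 0.6 units further apart.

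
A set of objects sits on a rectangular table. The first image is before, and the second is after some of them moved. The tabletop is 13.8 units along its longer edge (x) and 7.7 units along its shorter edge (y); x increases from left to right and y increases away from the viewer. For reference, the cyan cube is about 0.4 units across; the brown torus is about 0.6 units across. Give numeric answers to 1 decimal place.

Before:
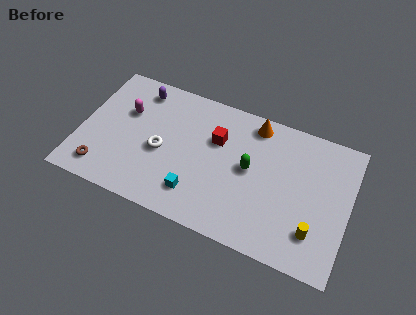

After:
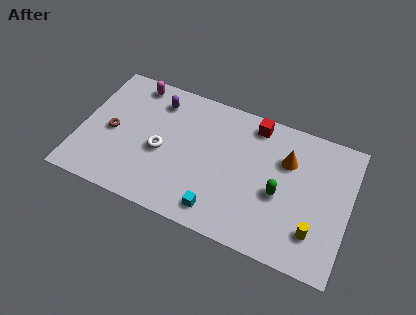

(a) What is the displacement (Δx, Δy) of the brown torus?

(0.2, 2.3)

From the two frames, the brown torus sits at roughly (1.4, 1.3) before and (1.6, 3.6) after.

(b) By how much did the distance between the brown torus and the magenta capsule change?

-0.5

The distance was about 3.8 in the first image and 3.3 in the second, so they moved 0.5 units closer together.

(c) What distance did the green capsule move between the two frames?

1.8

The green capsule was near (8.7, 4.1) before and (10.3, 3.3) after, so it travelled √(1.6² + 0.8²) ≈ 1.8 units.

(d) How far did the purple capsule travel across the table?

1.0

The purple capsule moved from about (2.7, 6.5) to (3.7, 6.2), a distance of √(1.0² + 0.3²) ≈ 1.0.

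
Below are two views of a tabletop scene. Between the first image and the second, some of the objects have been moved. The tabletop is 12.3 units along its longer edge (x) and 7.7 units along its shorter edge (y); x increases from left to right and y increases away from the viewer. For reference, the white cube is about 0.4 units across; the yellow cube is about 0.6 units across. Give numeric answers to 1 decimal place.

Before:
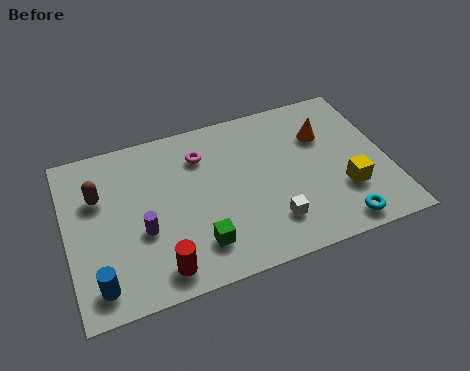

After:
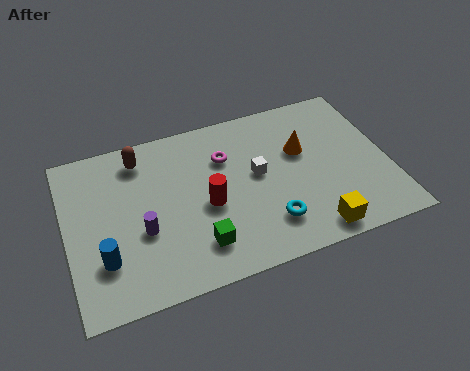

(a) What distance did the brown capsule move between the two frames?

2.1

The brown capsule moved from about (1.3, 5.1) to (3.0, 6.4), a distance of √(1.7² + 1.3²) ≈ 2.1.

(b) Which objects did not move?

the green cube and the purple cylinder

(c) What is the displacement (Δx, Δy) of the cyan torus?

(-2.6, 0.9)

From the two frames, the cyan torus sits at roughly (10.1, 0.9) before and (7.5, 1.8) after.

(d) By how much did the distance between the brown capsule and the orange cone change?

-2.4

Before: roughly 8.7 units apart; after: 6.3. That's 2.4 units closer together.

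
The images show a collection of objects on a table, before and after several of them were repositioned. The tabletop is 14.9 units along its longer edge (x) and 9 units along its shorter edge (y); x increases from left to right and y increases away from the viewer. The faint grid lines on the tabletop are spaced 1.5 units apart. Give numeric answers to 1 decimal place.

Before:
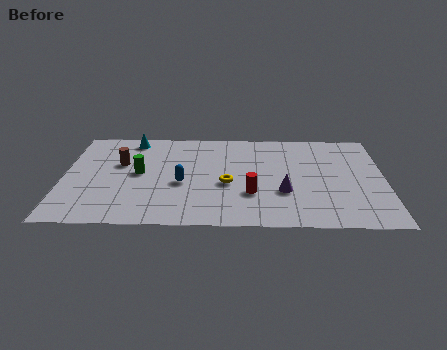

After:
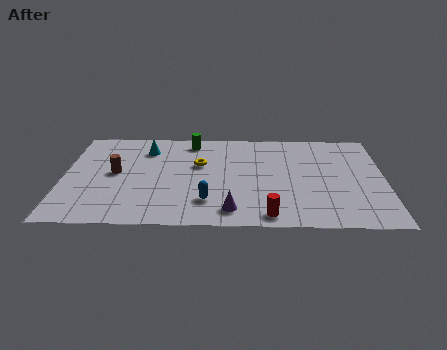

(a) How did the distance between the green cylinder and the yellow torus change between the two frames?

-2.0

The distance was about 4.2 in the first image and 2.2 in the second, so they moved 2.0 units closer together.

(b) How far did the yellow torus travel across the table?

2.2

The yellow torus was near (7.6, 3.8) before and (6.3, 5.6) after, so it travelled √(1.3² + 1.8²) ≈ 2.2 units.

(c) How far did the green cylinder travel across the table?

3.9

From (3.5, 4.7) to (5.9, 7.8), the green cylinder covered √(2.4² + 3.1²) ≈ 3.9 units.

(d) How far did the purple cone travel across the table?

2.9

From (10.2, 3.1) to (7.8, 1.4), the purple cone covered √(2.4² + 1.7²) ≈ 2.9 units.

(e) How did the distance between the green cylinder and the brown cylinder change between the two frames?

+3.4

They were about 1.3 units apart before and 4.7 after — 3.4 units further apart.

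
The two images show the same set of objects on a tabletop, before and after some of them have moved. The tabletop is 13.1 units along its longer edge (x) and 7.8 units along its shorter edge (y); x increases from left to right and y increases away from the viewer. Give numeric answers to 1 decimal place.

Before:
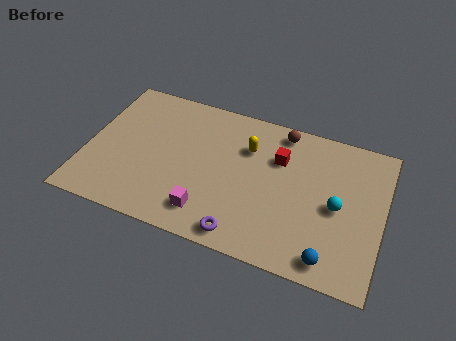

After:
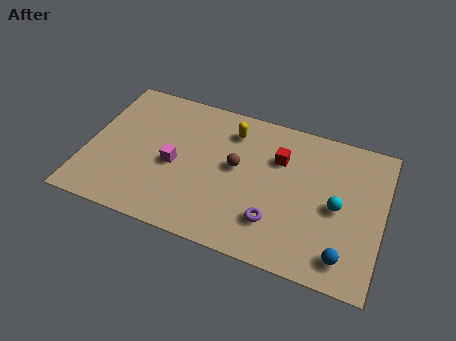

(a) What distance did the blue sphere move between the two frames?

0.7

The blue sphere moved from about (11.0, 1.0) to (11.6, 1.3), a distance of √(0.6² + 0.3²) ≈ 0.7.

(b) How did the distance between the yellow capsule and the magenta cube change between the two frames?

-0.7

Before: roughly 4.2 units apart; after: 3.5. That's 0.7 units closer together.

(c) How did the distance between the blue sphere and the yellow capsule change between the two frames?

+1.3

Before: roughly 6.0 units apart; after: 7.3. That's 1.3 units further apart.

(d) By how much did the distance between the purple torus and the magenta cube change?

+3.1

Before: roughly 1.7 units apart; after: 4.8. That's 3.1 units further apart.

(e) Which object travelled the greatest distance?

the brown sphere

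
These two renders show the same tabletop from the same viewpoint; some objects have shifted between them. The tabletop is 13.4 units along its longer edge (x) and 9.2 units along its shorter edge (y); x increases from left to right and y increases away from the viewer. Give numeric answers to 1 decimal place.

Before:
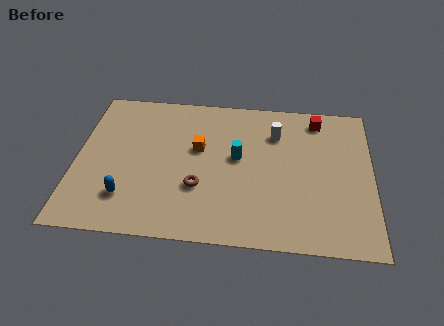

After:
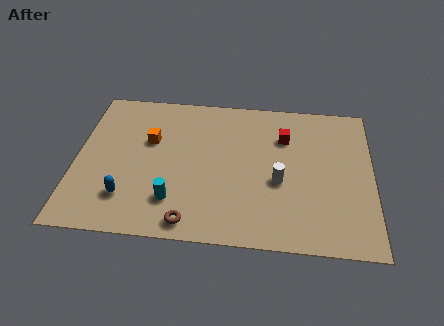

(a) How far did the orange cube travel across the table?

2.2

The orange cube moved from about (5.5, 5.5) to (3.3, 5.8), a distance of √(2.2² + 0.3²) ≈ 2.2.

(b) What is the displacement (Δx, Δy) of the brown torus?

(-0.3, -2.1)

The brown torus was at about (5.6, 3.1) and moved to about (5.3, 1.0).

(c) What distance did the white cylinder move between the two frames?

3.0

The white cylinder moved from about (9.0, 6.8) to (9.2, 3.8), a distance of √(0.2² + 3.0²) ≈ 3.0.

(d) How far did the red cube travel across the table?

2.0

From (10.9, 7.9) to (9.4, 6.6), the red cube covered √(1.5² + 1.3²) ≈ 2.0 units.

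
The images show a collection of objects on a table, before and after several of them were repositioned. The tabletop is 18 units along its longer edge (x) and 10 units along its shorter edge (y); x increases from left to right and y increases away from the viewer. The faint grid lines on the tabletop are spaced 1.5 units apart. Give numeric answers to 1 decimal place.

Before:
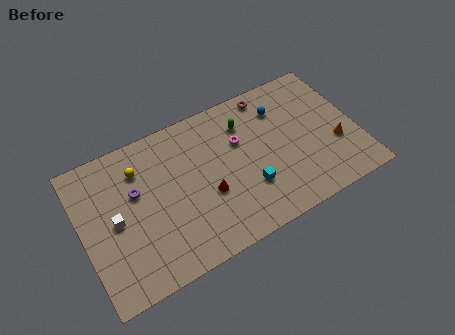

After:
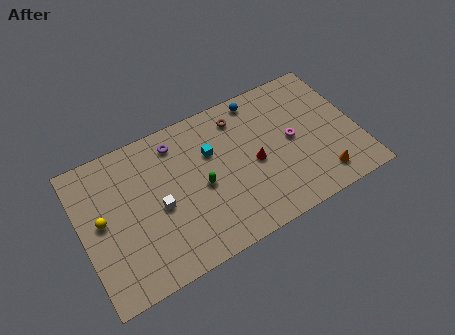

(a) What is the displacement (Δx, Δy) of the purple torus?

(2.9, 2.1)

From the two frames, the purple torus sits at roughly (3.6, 6.2) before and (6.5, 8.3) after.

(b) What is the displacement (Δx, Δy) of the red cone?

(3.2, 0.7)

The red cone started near (8.0, 3.9) and ended near (11.2, 4.6).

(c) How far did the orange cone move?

2.3

The orange cone moved from about (16.5, 3.6) to (15.2, 1.7), a distance of √(1.3² + 1.9²) ≈ 2.3.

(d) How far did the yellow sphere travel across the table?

3.5

The yellow sphere moved from about (4.0, 7.6) to (1.3, 5.3), a distance of √(2.7² + 2.3²) ≈ 3.5.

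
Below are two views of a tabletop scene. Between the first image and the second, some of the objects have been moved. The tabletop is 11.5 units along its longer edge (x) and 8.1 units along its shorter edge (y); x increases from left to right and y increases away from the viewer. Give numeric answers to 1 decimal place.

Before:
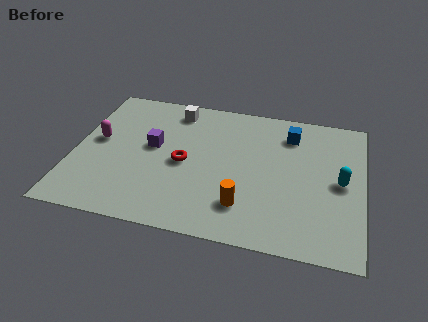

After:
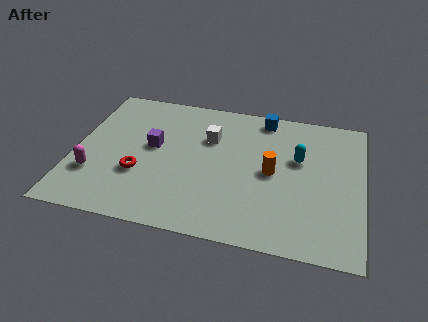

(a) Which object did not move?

the purple cube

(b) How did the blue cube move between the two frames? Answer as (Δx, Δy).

(-1.1, 0.8)

The blue cube was at about (8.5, 6.4) and moved to about (7.4, 7.2).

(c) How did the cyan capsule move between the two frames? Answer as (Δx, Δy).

(-1.7, 1.0)

The cyan capsule was at about (10.6, 4.0) and moved to about (8.9, 5.0).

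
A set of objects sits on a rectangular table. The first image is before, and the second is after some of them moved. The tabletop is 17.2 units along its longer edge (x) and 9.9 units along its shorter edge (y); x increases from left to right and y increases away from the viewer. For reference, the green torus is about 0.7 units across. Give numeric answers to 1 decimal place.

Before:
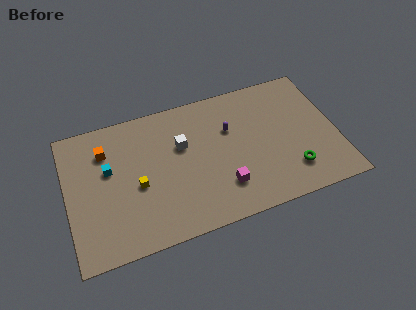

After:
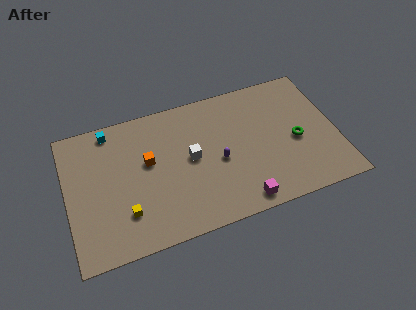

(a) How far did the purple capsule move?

2.3

The purple capsule was near (10.5, 6.5) before and (9.6, 4.4) after, so it travelled √(0.9² + 2.1²) ≈ 2.3 units.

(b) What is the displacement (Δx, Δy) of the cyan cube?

(0.3, 2.8)

The cyan cube was at about (2.7, 6.0) and moved to about (3.0, 8.8).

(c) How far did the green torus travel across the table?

2.2

The green torus was near (14.1, 2.3) before and (14.6, 4.4) after, so it travelled √(0.5² + 2.1²) ≈ 2.2 units.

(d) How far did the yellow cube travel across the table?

1.9

The yellow cube was near (4.4, 4.3) before and (3.5, 2.6) after, so it travelled √(0.9² + 1.7²) ≈ 1.9 units.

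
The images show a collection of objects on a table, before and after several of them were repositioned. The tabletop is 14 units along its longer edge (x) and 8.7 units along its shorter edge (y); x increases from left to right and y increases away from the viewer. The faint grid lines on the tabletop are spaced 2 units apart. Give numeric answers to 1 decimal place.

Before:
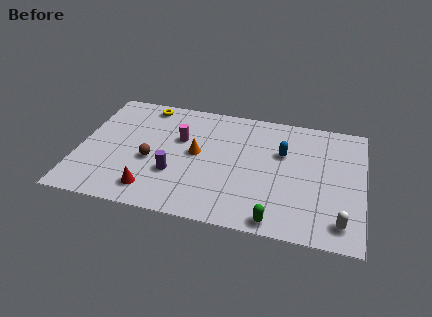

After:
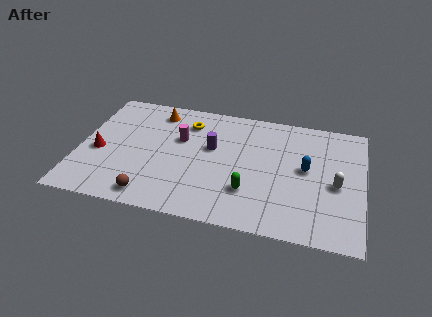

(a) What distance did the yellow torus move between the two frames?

2.4

From (3.0, 7.7) to (5.2, 6.8), the yellow torus covered √(2.2² + 0.9²) ≈ 2.4 units.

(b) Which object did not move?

the magenta cylinder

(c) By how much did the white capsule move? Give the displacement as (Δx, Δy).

(-0.3, 2.5)

The white capsule was at about (13.0, 1.4) and moved to about (12.7, 3.9).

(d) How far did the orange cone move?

3.5

From (5.8, 4.6) to (3.6, 7.3), the orange cone covered √(2.2² + 2.7²) ≈ 3.5 units.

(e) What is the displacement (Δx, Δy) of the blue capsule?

(1.2, -0.9)

From the two frames, the blue capsule sits at roughly (10.0, 5.6) before and (11.2, 4.7) after.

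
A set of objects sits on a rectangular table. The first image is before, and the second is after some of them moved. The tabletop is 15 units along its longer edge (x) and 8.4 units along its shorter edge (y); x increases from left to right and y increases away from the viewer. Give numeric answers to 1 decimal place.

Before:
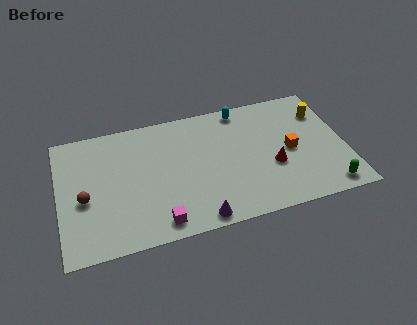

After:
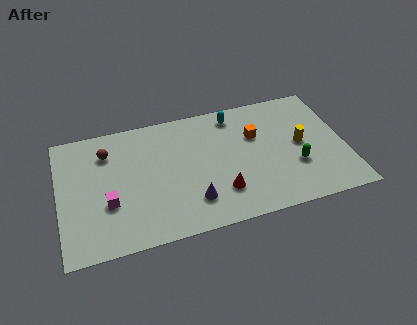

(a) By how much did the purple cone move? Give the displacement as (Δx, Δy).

(-0.2, 1.2)

The purple cone started near (7.0, 0.8) and ended near (6.8, 2.0).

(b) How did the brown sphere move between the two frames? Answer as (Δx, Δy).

(1.3, 2.8)

From the two frames, the brown sphere sits at roughly (1.3, 3.6) before and (2.6, 6.4) after.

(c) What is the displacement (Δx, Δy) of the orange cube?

(-1.7, 1.5)

From the two frames, the orange cube sits at roughly (12.1, 4.0) before and (10.4, 5.5) after.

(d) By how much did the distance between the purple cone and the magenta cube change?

+2.4

The distance was about 2.0 in the first image and 4.4 in the second, so they moved 2.4 units further apart.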